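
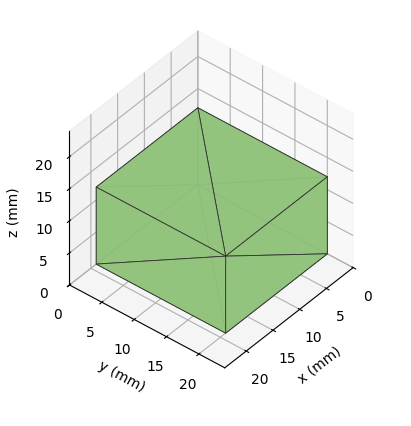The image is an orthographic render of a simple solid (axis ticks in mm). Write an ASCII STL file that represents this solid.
Reading the render: the shape is a rectangular box, roughly 19 × 20 mm footprint and 12 mm tall (dimensions read to the nearest mm from the axis ticks). For the STL, each face is triangulated and given an outward normal.

solid part
  facet normal 0.0000 0.0000 -1.0000
    outer loop
      vertex 19.0 20.0 0.0
      vertex 19.0 0.0 0.0
      vertex 0.0 0.0 0.0
    endloop
  endfacet
  facet normal 0.0000 0.0000 -1.0000
    outer loop
      vertex 0.0 20.0 0.0
      vertex 19.0 20.0 0.0
      vertex 0.0 0.0 0.0
    endloop
  endfacet
  facet normal 0.0000 0.0000 1.0000
    outer loop
      vertex 0.0 0.0 12.0
      vertex 19.0 0.0 12.0
      vertex 19.0 20.0 12.0
    endloop
  endfacet
  facet normal 0.0000 0.0000 1.0000
    outer loop
      vertex 0.0 0.0 12.0
      vertex 19.0 20.0 12.0
      vertex 0.0 20.0 12.0
    endloop
  endfacet
  facet normal 0.0000 -1.0000 0.0000
    outer loop
      vertex 0.0 0.0 0.0
      vertex 19.0 0.0 0.0
      vertex 19.0 0.0 12.0
    endloop
  endfacet
  facet normal 0.0000 -1.0000 0.0000
    outer loop
      vertex 0.0 0.0 0.0
      vertex 19.0 0.0 12.0
      vertex 0.0 0.0 12.0
    endloop
  endfacet
  facet normal 0.0000 1.0000 0.0000
    outer loop
      vertex 19.0 20.0 12.0
      vertex 19.0 20.0 0.0
      vertex 0.0 20.0 0.0
    endloop
  endfacet
  facet normal 0.0000 1.0000 0.0000
    outer loop
      vertex 0.0 20.0 12.0
      vertex 19.0 20.0 12.0
      vertex 0.0 20.0 0.0
    endloop
  endfacet
  facet normal -1.0000 0.0000 0.0000
    outer loop
      vertex 0.0 20.0 12.0
      vertex 0.0 20.0 0.0
      vertex 0.0 0.0 0.0
    endloop
  endfacet
  facet normal -1.0000 0.0000 0.0000
    outer loop
      vertex 0.0 0.0 12.0
      vertex 0.0 20.0 12.0
      vertex 0.0 0.0 0.0
    endloop
  endfacet
  facet normal 1.0000 0.0000 0.0000
    outer loop
      vertex 19.0 0.0 0.0
      vertex 19.0 20.0 0.0
      vertex 19.0 20.0 12.0
    endloop
  endfacet
  facet normal 1.0000 0.0000 0.0000
    outer loop
      vertex 19.0 0.0 0.0
      vertex 19.0 20.0 12.0
      vertex 19.0 0.0 12.0
    endloop
  endfacet
endsolid part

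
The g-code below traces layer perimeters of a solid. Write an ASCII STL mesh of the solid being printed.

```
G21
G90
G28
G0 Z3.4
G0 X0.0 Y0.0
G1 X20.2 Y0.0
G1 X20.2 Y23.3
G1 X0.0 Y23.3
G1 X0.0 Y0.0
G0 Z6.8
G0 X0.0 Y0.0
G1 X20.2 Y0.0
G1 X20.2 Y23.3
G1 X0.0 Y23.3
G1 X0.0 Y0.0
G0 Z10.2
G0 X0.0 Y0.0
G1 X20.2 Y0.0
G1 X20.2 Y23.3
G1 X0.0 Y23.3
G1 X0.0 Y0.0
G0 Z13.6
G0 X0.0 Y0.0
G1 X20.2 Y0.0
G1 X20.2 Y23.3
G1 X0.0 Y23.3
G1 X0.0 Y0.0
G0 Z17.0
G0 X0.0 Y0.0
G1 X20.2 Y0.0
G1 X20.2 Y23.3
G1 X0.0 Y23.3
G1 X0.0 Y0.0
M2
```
solid part
  facet normal 0.0000 0.0000 -1.0000
    outer loop
      vertex 20.2 23.3 0.0
      vertex 20.2 0.0 0.0
      vertex 0.0 0.0 0.0
    endloop
  endfacet
  facet normal 0.0000 0.0000 -1.0000
    outer loop
      vertex 0.0 23.3 0.0
      vertex 20.2 23.3 0.0
      vertex 0.0 0.0 0.0
    endloop
  endfacet
  facet normal 0.0000 0.0000 1.0000
    outer loop
      vertex 0.0 0.0 17.0
      vertex 20.2 0.0 17.0
      vertex 20.2 23.3 17.0
    endloop
  endfacet
  facet normal 0.0000 0.0000 1.0000
    outer loop
      vertex 0.0 0.0 17.0
      vertex 20.2 23.3 17.0
      vertex 0.0 23.3 17.0
    endloop
  endfacet
  facet normal 0.0000 -1.0000 0.0000
    outer loop
      vertex 0.0 0.0 0.0
      vertex 20.2 0.0 0.0
      vertex 20.2 0.0 17.0
    endloop
  endfacet
  facet normal 0.0000 -1.0000 0.0000
    outer loop
      vertex 0.0 0.0 0.0
      vertex 20.2 0.0 17.0
      vertex 0.0 0.0 17.0
    endloop
  endfacet
  facet normal 0.0000 1.0000 0.0000
    outer loop
      vertex 20.2 23.3 17.0
      vertex 20.2 23.3 0.0
      vertex 0.0 23.3 0.0
    endloop
  endfacet
  facet normal 0.0000 1.0000 0.0000
    outer loop
      vertex 0.0 23.3 17.0
      vertex 20.2 23.3 17.0
      vertex 0.0 23.3 0.0
    endloop
  endfacet
  facet normal -1.0000 0.0000 0.0000
    outer loop
      vertex 0.0 23.3 17.0
      vertex 0.0 23.3 0.0
      vertex 0.0 0.0 0.0
    endloop
  endfacet
  facet normal -1.0000 0.0000 0.0000
    outer loop
      vertex 0.0 0.0 17.0
      vertex 0.0 23.3 17.0
      vertex 0.0 0.0 0.0
    endloop
  endfacet
  facet normal 1.0000 0.0000 0.0000
    outer loop
      vertex 20.2 0.0 0.0
      vertex 20.2 23.3 0.0
      vertex 20.2 23.3 17.0
    endloop
  endfacet
  facet normal 1.0000 0.0000 0.0000
    outer loop
      vertex 20.2 0.0 0.0
      vertex 20.2 23.3 17.0
      vertex 20.2 0.0 17.0
    endloop
  endfacet
endsolid part

The G0 Z moves step by Δz≈3.4 mm. Every layer's G1 loop is the same polygon, so the solid is a straight extrusion of it from z=0 to z≈17. Closing with flat bottom and top caps and triangulating gives 12 facets — a rectangular box, roughly 20.2 × 23.3 mm footprint and 17 mm tall.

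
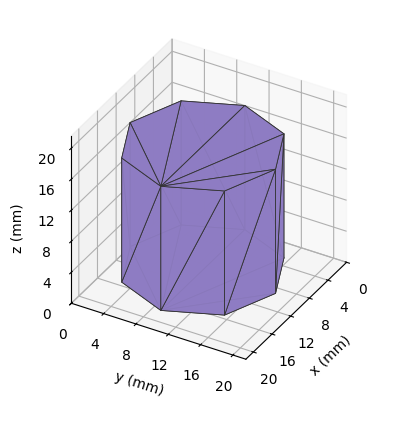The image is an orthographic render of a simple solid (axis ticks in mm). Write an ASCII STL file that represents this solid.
Reading the render: the shape is a regular 8-sided prism (a cylinder approximated with 8 flat sides), circumscribed radius ≈ 9 mm, height ≈ 16 mm (dimensions read to the nearest mm from the axis ticks). For the STL, each face is triangulated and given an outward normal.

solid part
  facet normal 0.0000 0.0000 -1.0000
    outer loop
      vertex 9.000 18.000 0.000
      vertex 15.364 15.364 0.000
      vertex 18.000 9.000 0.000
    endloop
  endfacet
  facet normal 0.0000 0.0000 -1.0000
    outer loop
      vertex 2.636 15.364 0.000
      vertex 9.000 18.000 0.000
      vertex 18.000 9.000 0.000
    endloop
  endfacet
  facet normal 0.0000 0.0000 -1.0000
    outer loop
      vertex 0.000 9.000 0.000
      vertex 2.636 15.364 0.000
      vertex 18.000 9.000 0.000
    endloop
  endfacet
  facet normal 0.0000 0.0000 -1.0000
    outer loop
      vertex 2.636 2.636 0.000
      vertex 0.000 9.000 0.000
      vertex 18.000 9.000 0.000
    endloop
  endfacet
  facet normal 0.0000 0.0000 -1.0000
    outer loop
      vertex 9.000 0.000 0.000
      vertex 2.636 2.636 0.000
      vertex 18.000 9.000 0.000
    endloop
  endfacet
  facet normal 0.0000 0.0000 -1.0000
    outer loop
      vertex 15.364 2.636 0.000
      vertex 9.000 0.000 0.000
      vertex 18.000 9.000 0.000
    endloop
  endfacet
  facet normal 0.0000 0.0000 1.0000
    outer loop
      vertex 18.000 9.000 16.000
      vertex 15.364 15.364 16.000
      vertex 9.000 18.000 16.000
    endloop
  endfacet
  facet normal 0.0000 0.0000 1.0000
    outer loop
      vertex 18.000 9.000 16.000
      vertex 9.000 18.000 16.000
      vertex 2.636 15.364 16.000
    endloop
  endfacet
  facet normal 0.0000 0.0000 1.0000
    outer loop
      vertex 18.000 9.000 16.000
      vertex 2.636 15.364 16.000
      vertex 0.000 9.000 16.000
    endloop
  endfacet
  facet normal 0.0000 0.0000 1.0000
    outer loop
      vertex 18.000 9.000 16.000
      vertex 0.000 9.000 16.000
      vertex 2.636 2.636 16.000
    endloop
  endfacet
  facet normal 0.0000 0.0000 1.0000
    outer loop
      vertex 18.000 9.000 16.000
      vertex 2.636 2.636 16.000
      vertex 9.000 0.000 16.000
    endloop
  endfacet
  facet normal 0.0000 0.0000 1.0000
    outer loop
      vertex 18.000 9.000 16.000
      vertex 9.000 0.000 16.000
      vertex 15.364 2.636 16.000
    endloop
  endfacet
  facet normal 0.9239 0.3827 0.0000
    outer loop
      vertex 18.000 9.000 0.000
      vertex 15.364 15.364 0.000
      vertex 15.364 15.364 16.000
    endloop
  endfacet
  facet normal 0.9239 0.3827 0.0000
    outer loop
      vertex 18.000 9.000 0.000
      vertex 15.364 15.364 16.000
      vertex 18.000 9.000 16.000
    endloop
  endfacet
  facet normal 0.3827 0.9239 0.0000
    outer loop
      vertex 15.364 15.364 0.000
      vertex 9.000 18.000 0.000
      vertex 9.000 18.000 16.000
    endloop
  endfacet
  facet normal 0.3827 0.9239 0.0000
    outer loop
      vertex 15.364 15.364 0.000
      vertex 9.000 18.000 16.000
      vertex 15.364 15.364 16.000
    endloop
  endfacet
  facet normal -0.3827 0.9239 0.0000
    outer loop
      vertex 9.000 18.000 0.000
      vertex 2.636 15.364 0.000
      vertex 2.636 15.364 16.000
    endloop
  endfacet
  facet normal -0.3827 0.9239 0.0000
    outer loop
      vertex 9.000 18.000 0.000
      vertex 2.636 15.364 16.000
      vertex 9.000 18.000 16.000
    endloop
  endfacet
  facet normal -0.9239 0.3827 0.0000
    outer loop
      vertex 2.636 15.364 0.000
      vertex 0.000 9.000 0.000
      vertex 0.000 9.000 16.000
    endloop
  endfacet
  facet normal -0.9239 0.3827 0.0000
    outer loop
      vertex 2.636 15.364 0.000
      vertex 0.000 9.000 16.000
      vertex 2.636 15.364 16.000
    endloop
  endfacet
  facet normal -0.9239 -0.3827 0.0000
    outer loop
      vertex 0.000 9.000 0.000
      vertex 2.636 2.636 0.000
      vertex 2.636 2.636 16.000
    endloop
  endfacet
  facet normal -0.9239 -0.3827 0.0000
    outer loop
      vertex 0.000 9.000 0.000
      vertex 2.636 2.636 16.000
      vertex 0.000 9.000 16.000
    endloop
  endfacet
  facet normal -0.3827 -0.9239 0.0000
    outer loop
      vertex 2.636 2.636 0.000
      vertex 9.000 0.000 0.000
      vertex 9.000 0.000 16.000
    endloop
  endfacet
  facet normal -0.3827 -0.9239 0.0000
    outer loop
      vertex 2.636 2.636 0.000
      vertex 9.000 0.000 16.000
      vertex 2.636 2.636 16.000
    endloop
  endfacet
  facet normal 0.3827 -0.9239 0.0000
    outer loop
      vertex 9.000 0.000 0.000
      vertex 15.364 2.636 0.000
      vertex 15.364 2.636 16.000
    endloop
  endfacet
  facet normal 0.3827 -0.9239 0.0000
    outer loop
      vertex 9.000 0.000 0.000
      vertex 15.364 2.636 16.000
      vertex 9.000 0.000 16.000
    endloop
  endfacet
  facet normal 0.9239 -0.3827 0.0000
    outer loop
      vertex 15.364 2.636 0.000
      vertex 18.000 9.000 0.000
      vertex 18.000 9.000 16.000
    endloop
  endfacet
  facet normal 0.9239 -0.3827 0.0000
    outer loop
      vertex 15.364 2.636 0.000
      vertex 18.000 9.000 16.000
      vertex 15.364 2.636 16.000
    endloop
  endfacet
endsolid part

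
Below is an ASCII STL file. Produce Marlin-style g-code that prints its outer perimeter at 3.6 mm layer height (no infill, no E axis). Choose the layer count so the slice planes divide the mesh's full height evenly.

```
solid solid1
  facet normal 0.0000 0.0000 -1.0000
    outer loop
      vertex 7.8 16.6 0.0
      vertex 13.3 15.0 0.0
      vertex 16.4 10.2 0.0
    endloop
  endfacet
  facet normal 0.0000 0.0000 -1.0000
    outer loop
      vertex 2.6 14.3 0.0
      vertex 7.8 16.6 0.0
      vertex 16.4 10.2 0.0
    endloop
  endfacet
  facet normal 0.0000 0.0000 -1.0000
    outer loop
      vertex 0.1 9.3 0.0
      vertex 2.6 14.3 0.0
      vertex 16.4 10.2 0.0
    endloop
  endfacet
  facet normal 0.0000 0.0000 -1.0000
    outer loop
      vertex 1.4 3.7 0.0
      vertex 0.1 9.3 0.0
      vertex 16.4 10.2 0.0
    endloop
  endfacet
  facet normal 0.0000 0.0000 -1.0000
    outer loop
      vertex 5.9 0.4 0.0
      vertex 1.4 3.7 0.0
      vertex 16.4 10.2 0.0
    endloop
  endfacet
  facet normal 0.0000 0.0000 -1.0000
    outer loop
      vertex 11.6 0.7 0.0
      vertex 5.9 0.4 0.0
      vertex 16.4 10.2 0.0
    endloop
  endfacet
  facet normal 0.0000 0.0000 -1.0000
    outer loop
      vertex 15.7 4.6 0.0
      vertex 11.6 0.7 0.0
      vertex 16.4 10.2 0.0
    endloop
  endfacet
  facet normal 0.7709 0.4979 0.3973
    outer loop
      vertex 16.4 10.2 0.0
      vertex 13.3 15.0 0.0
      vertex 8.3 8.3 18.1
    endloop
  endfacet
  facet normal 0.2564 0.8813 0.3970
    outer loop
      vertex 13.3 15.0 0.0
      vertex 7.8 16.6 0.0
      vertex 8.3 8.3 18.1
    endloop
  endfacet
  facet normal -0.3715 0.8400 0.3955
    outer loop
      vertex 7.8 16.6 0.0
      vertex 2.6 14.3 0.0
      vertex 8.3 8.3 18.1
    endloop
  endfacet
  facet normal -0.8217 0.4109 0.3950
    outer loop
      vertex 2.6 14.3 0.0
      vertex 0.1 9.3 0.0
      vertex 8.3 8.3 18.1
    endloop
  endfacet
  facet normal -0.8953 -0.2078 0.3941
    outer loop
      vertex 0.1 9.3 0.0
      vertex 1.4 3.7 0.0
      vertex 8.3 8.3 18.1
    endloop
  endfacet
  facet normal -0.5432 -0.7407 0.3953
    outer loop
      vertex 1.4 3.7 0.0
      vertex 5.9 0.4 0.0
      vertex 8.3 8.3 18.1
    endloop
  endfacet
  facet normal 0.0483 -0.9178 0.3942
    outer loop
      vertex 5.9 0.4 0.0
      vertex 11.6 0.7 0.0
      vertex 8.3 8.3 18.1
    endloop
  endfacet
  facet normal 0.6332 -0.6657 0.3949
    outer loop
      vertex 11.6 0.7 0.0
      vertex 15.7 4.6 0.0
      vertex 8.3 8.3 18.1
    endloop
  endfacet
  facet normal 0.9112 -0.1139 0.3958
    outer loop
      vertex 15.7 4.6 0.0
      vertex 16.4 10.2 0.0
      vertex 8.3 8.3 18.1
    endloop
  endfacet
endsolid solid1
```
; perimeter-only toolpath
G21 ; units = mm
G90 ; absolute positioning
G28 ; home
; layer 1
G0 Z3.6
G0 X14.8 Y9.8
G1 X12.3 Y13.7
G1 X7.9 Y14.9
G1 X3.7 Y13.1
G1 X1.7 Y9.1
G1 X2.8 Y4.6
G1 X6.4 Y2.0
G1 X10.9 Y2.2
G1 X14.2 Y5.3
G1 X14.8 Y9.8
; layer 2
G0 Z7.2
G0 X13.2 Y9.4
G1 X11.3 Y12.3
G1 X8.0 Y13.3
G1 X4.9 Y11.9
G1 X3.4 Y8.9
G1 X4.2 Y5.5
G1 X6.9 Y3.6
G1 X10.3 Y3.7
G1 X12.7 Y6.1
G1 X13.2 Y9.4
; layer 3
G0 Z10.9
G0 X11.5 Y9.1
G1 X10.3 Y11.0
G1 X8.1 Y11.6
G1 X6.0 Y10.7
G1 X5.0 Y8.7
G1 X5.5 Y6.5
G1 X7.3 Y5.1
G1 X9.6 Y5.3
G1 X11.3 Y6.8
G1 X11.5 Y9.1
; layer 4
G0 Z14.5
G0 X9.9 Y8.7
G1 X9.3 Y9.6
G1 X8.2 Y10.0
G1 X7.2 Y9.5
G1 X6.7 Y8.5
G1 X6.9 Y7.4
G1 X7.8 Y6.7
G1 X9.0 Y6.8
G1 X9.8 Y7.6
G1 X9.9 Y8.7
M2 ; end

The solid is a regular 9-sided pyramid, base circumscribed radius ≈ 8.3 mm, apex at z ≈ 18.1 mm. Slicing at Δz = 3.6 mm — 5 equal slices spanning the solid's height, so layer i sits at z = i·h/5 — gives 4 non-empty perimeters. Each is a 9-segment closed polygon; G0 lifts to the layer z and rapids to the start vertex, then G1 traces the edges. The cross-section shrinks linearly with z (the slice at the apex is degenerate and omitted).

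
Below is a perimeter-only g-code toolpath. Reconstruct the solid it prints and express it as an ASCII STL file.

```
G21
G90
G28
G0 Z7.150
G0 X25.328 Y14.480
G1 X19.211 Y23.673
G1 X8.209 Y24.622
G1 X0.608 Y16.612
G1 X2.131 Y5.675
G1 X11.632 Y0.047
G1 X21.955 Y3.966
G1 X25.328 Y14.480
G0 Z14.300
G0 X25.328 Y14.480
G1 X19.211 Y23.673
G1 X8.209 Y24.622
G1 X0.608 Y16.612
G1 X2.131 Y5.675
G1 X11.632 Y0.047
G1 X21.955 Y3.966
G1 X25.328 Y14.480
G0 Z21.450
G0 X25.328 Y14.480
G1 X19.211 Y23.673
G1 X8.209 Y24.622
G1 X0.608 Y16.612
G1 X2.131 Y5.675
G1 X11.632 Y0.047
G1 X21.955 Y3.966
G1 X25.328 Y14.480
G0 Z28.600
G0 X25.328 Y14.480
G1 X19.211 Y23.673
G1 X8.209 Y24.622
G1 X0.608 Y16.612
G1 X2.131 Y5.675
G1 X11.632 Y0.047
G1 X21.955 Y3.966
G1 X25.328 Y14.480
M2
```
solid part
  facet normal 0.0000 0.0000 -1.0000
    outer loop
      vertex 8.209 24.622 0.000
      vertex 19.211 23.673 0.000
      vertex 25.328 14.480 0.000
    endloop
  endfacet
  facet normal 0.0000 0.0000 -1.0000
    outer loop
      vertex 0.608 16.612 0.000
      vertex 8.209 24.622 0.000
      vertex 25.328 14.480 0.000
    endloop
  endfacet
  facet normal 0.0000 0.0000 -1.0000
    outer loop
      vertex 2.131 5.675 0.000
      vertex 0.608 16.612 0.000
      vertex 25.328 14.480 0.000
    endloop
  endfacet
  facet normal 0.0000 0.0000 -1.0000
    outer loop
      vertex 11.632 0.047 0.000
      vertex 2.131 5.675 0.000
      vertex 25.328 14.480 0.000
    endloop
  endfacet
  facet normal 0.0000 0.0000 -1.0000
    outer loop
      vertex 21.955 3.966 0.000
      vertex 11.632 0.047 0.000
      vertex 25.328 14.480 0.000
    endloop
  endfacet
  facet normal 0.0000 0.0000 1.0000
    outer loop
      vertex 25.328 14.480 28.600
      vertex 19.211 23.673 28.600
      vertex 8.209 24.622 28.600
    endloop
  endfacet
  facet normal 0.0000 0.0000 1.0000
    outer loop
      vertex 25.328 14.480 28.600
      vertex 8.209 24.622 28.600
      vertex 0.608 16.612 28.600
    endloop
  endfacet
  facet normal 0.0000 0.0000 1.0000
    outer loop
      vertex 25.328 14.480 28.600
      vertex 0.608 16.612 28.600
      vertex 2.131 5.675 28.600
    endloop
  endfacet
  facet normal 0.0000 0.0000 1.0000
    outer loop
      vertex 25.328 14.480 28.600
      vertex 2.131 5.675 28.600
      vertex 11.632 0.047 28.600
    endloop
  endfacet
  facet normal 0.0000 0.0000 1.0000
    outer loop
      vertex 25.328 14.480 28.600
      vertex 11.632 0.047 28.600
      vertex 21.955 3.966 28.600
    endloop
  endfacet
  facet normal 0.8325 0.5540 0.0000
    outer loop
      vertex 25.328 14.480 0.000
      vertex 19.211 23.673 0.000
      vertex 19.211 23.673 28.600
    endloop
  endfacet
  facet normal 0.8325 0.5540 0.0000
    outer loop
      vertex 25.328 14.480 0.000
      vertex 19.211 23.673 28.600
      vertex 25.328 14.480 28.600
    endloop
  endfacet
  facet normal 0.0859 0.9963 0.0000
    outer loop
      vertex 19.211 23.673 0.000
      vertex 8.209 24.622 0.000
      vertex 8.209 24.622 28.600
    endloop
  endfacet
  facet normal 0.0859 0.9963 0.0000
    outer loop
      vertex 19.211 23.673 0.000
      vertex 8.209 24.622 28.600
      vertex 19.211 23.673 28.600
    endloop
  endfacet
  facet normal -0.7254 0.6883 0.0000
    outer loop
      vertex 8.209 24.622 0.000
      vertex 0.608 16.612 0.000
      vertex 0.608 16.612 28.600
    endloop
  endfacet
  facet normal -0.7254 0.6883 0.0000
    outer loop
      vertex 8.209 24.622 0.000
      vertex 0.608 16.612 28.600
      vertex 8.209 24.622 28.600
    endloop
  endfacet
  facet normal -0.9904 -0.1379 0.0000
    outer loop
      vertex 0.608 16.612 0.000
      vertex 2.131 5.675 0.000
      vertex 2.131 5.675 28.600
    endloop
  endfacet
  facet normal -0.9904 -0.1379 0.0000
    outer loop
      vertex 0.608 16.612 0.000
      vertex 2.131 5.675 28.600
      vertex 0.608 16.612 28.600
    endloop
  endfacet
  facet normal -0.5097 -0.8604 0.0000
    outer loop
      vertex 2.131 5.675 0.000
      vertex 11.632 0.047 0.000
      vertex 11.632 0.047 28.600
    endloop
  endfacet
  facet normal -0.5097 -0.8604 0.0000
    outer loop
      vertex 2.131 5.675 0.000
      vertex 11.632 0.047 28.600
      vertex 2.131 5.675 28.600
    endloop
  endfacet
  facet normal 0.3549 -0.9349 0.0000
    outer loop
      vertex 11.632 0.047 0.000
      vertex 21.955 3.966 0.000
      vertex 21.955 3.966 28.600
    endloop
  endfacet
  facet normal 0.3549 -0.9349 0.0000
    outer loop
      vertex 11.632 0.047 0.000
      vertex 21.955 3.966 28.600
      vertex 11.632 0.047 28.600
    endloop
  endfacet
  facet normal 0.9522 -0.3055 0.0000
    outer loop
      vertex 21.955 3.966 0.000
      vertex 25.328 14.480 0.000
      vertex 25.328 14.480 28.600
    endloop
  endfacet
  facet normal 0.9522 -0.3055 0.0000
    outer loop
      vertex 21.955 3.966 0.000
      vertex 25.328 14.480 28.600
      vertex 21.955 3.966 28.600
    endloop
  endfacet
endsolid part

The G0 Z moves step by Δz≈7.150 mm. Every layer's G1 loop is the same polygon, so the solid is a straight extrusion of it from z=0 to z≈28.6. Closing with flat bottom and top caps and triangulating gives 24 facets — a regular 7-sided prism (a cylinder approximated with 7 flat sides), circumscribed radius ≈ 12.7 mm, height ≈ 28.6 mm.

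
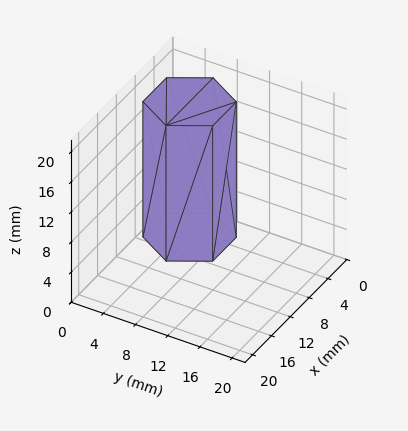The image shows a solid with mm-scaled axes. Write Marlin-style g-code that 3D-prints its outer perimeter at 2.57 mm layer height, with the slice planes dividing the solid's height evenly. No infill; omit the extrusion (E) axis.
Reading the render: the shape is a regular 6-sided prism (a cylinder approximated with 6 flat sides), circumscribed radius ≈ 5 mm, height ≈ 18 mm (dimensions read to the nearest mm from the axis ticks). For the g-code, the solid's height is divided into equal slices at the stated Δz and each level perimeter traced with G1 moves after a G0 lift.

; perimeter-only toolpath
G21 ; units = mm
G90 ; absolute positioning
G28 ; home
; layer 1
G0 Z2.57
G0 X10.00 Y5.00
G1 X7.50 Y9.33
G1 X2.50 Y9.33
G1 X0.00 Y5.00
G1 X2.50 Y0.67
G1 X7.50 Y0.67
G1 X10.00 Y5.00
; layer 2
G0 Z5.14
G0 X10.00 Y5.00
G1 X7.50 Y9.33
G1 X2.50 Y9.33
G1 X0.00 Y5.00
G1 X2.50 Y0.67
G1 X7.50 Y0.67
G1 X10.00 Y5.00
; layer 3
G0 Z7.71
G0 X10.00 Y5.00
G1 X7.50 Y9.33
G1 X2.50 Y9.33
G1 X0.00 Y5.00
G1 X2.50 Y0.67
G1 X7.50 Y0.67
G1 X10.00 Y5.00
; layer 4
G0 Z10.29
G0 X10.00 Y5.00
G1 X7.50 Y9.33
G1 X2.50 Y9.33
G1 X0.00 Y5.00
G1 X2.50 Y0.67
G1 X7.50 Y0.67
G1 X10.00 Y5.00
; layer 5
G0 Z12.86
G0 X10.00 Y5.00
G1 X7.50 Y9.33
G1 X2.50 Y9.33
G1 X0.00 Y5.00
G1 X2.50 Y0.67
G1 X7.50 Y0.67
G1 X10.00 Y5.00
; layer 6
G0 Z15.43
G0 X10.00 Y5.00
G1 X7.50 Y9.33
G1 X2.50 Y9.33
G1 X0.00 Y5.00
G1 X2.50 Y0.67
G1 X7.50 Y0.67
G1 X10.00 Y5.00
; layer 7
G0 Z18.00
G0 X10.00 Y5.00
G1 X7.50 Y9.33
G1 X2.50 Y9.33
G1 X0.00 Y5.00
G1 X2.50 Y0.67
G1 X7.50 Y0.67
G1 X10.00 Y5.00
M2 ; end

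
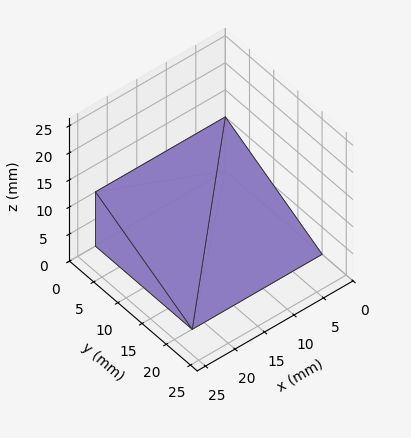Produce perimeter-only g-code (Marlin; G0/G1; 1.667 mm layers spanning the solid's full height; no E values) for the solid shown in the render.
Reading the render: the shape is a wedge (ramp): 22 × 20 mm base, rising to 10 mm along the y=0 edge and sloping linearly to z=0 at y=20 (dimensions read to the nearest mm from the axis ticks). For the g-code, the solid's height is divided into equal slices at the stated Δz and each level perimeter traced with G1 moves after a G0 lift.

; perimeter-only toolpath
G21 ; units = mm
G90 ; absolute positioning
G28 ; home
; layer 1
G0 Z1.667
G0 X0.000 Y0.000
G1 X22.000 Y0.000
G1 X22.000 Y16.667
G1 X0.000 Y16.667
G1 X0.000 Y0.000
; layer 2
G0 Z3.333
G0 X0.000 Y0.000
G1 X22.000 Y0.000
G1 X22.000 Y13.333
G1 X0.000 Y13.333
G1 X0.000 Y0.000
; layer 3
G0 Z5.000
G0 X0.000 Y0.000
G1 X22.000 Y0.000
G1 X22.000 Y10.000
G1 X0.000 Y10.000
G1 X0.000 Y0.000
; layer 4
G0 Z6.667
G0 X0.000 Y0.000
G1 X22.000 Y0.000
G1 X22.000 Y6.667
G1 X0.000 Y6.667
G1 X0.000 Y0.000
; layer 5
G0 Z8.333
G0 X0.000 Y0.000
G1 X22.000 Y0.000
G1 X22.000 Y3.333
G1 X0.000 Y3.333
G1 X0.000 Y0.000
M2 ; end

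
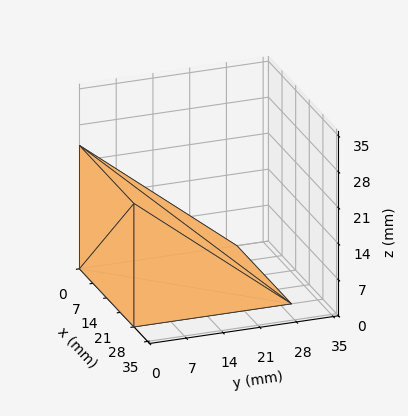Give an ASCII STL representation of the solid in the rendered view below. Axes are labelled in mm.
Reading the render: the shape is a wedge (ramp): 28 × 30 mm base, rising to 24 mm along the y=0 edge and sloping linearly to z=0 at y=30 (dimensions read to the nearest mm from the axis ticks). For the STL, each face is triangulated and given an outward normal.

solid part
  facet normal 0.0000 0.0000 -1.0000
    outer loop
      vertex 28.000 30.000 0.000
      vertex 28.000 0.000 0.000
      vertex 0.000 0.000 0.000
    endloop
  endfacet
  facet normal 0.0000 0.0000 -1.0000
    outer loop
      vertex 0.000 30.000 0.000
      vertex 28.000 30.000 0.000
      vertex 0.000 0.000 0.000
    endloop
  endfacet
  facet normal 0.0000 -1.0000 0.0000
    outer loop
      vertex 0.000 0.000 0.000
      vertex 28.000 0.000 0.000
      vertex 28.000 0.000 24.000
    endloop
  endfacet
  facet normal 0.0000 -1.0000 0.0000
    outer loop
      vertex 0.000 0.000 0.000
      vertex 28.000 0.000 24.000
      vertex 0.000 0.000 24.000
    endloop
  endfacet
  facet normal 0.0000 0.6247 0.7809
    outer loop
      vertex 0.000 0.000 24.000
      vertex 28.000 0.000 24.000
      vertex 28.000 30.000 0.000
    endloop
  endfacet
  facet normal 0.0000 0.6247 0.7809
    outer loop
      vertex 0.000 0.000 24.000
      vertex 28.000 30.000 0.000
      vertex 0.000 30.000 0.000
    endloop
  endfacet
  facet normal -1.0000 0.0000 0.0000
    outer loop
      vertex 0.000 0.000 24.000
      vertex 0.000 30.000 0.000
      vertex 0.000 0.000 0.000
    endloop
  endfacet
  facet normal 1.0000 0.0000 0.0000
    outer loop
      vertex 28.000 0.000 0.000
      vertex 28.000 30.000 0.000
      vertex 28.000 0.000 24.000
    endloop
  endfacet
endsolid part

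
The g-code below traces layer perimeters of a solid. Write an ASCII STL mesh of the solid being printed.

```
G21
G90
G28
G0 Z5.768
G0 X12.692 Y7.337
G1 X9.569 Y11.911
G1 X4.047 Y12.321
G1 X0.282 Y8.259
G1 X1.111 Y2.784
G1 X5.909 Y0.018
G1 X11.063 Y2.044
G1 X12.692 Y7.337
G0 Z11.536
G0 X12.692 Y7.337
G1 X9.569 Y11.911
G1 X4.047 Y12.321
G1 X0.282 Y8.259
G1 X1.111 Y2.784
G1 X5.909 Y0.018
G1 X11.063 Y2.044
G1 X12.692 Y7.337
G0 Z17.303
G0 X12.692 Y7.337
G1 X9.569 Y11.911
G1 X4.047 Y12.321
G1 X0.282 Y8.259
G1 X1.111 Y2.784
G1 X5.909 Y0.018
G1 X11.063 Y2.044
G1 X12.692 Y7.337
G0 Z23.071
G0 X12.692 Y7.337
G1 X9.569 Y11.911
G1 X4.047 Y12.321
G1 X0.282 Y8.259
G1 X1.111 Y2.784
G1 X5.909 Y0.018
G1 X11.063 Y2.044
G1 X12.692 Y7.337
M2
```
solid part
  facet normal 0.0000 0.0000 -1.0000
    outer loop
      vertex 4.047 12.321 0.000
      vertex 9.569 11.911 0.000
      vertex 12.692 7.337 0.000
    endloop
  endfacet
  facet normal 0.0000 0.0000 -1.0000
    outer loop
      vertex 0.282 8.259 0.000
      vertex 4.047 12.321 0.000
      vertex 12.692 7.337 0.000
    endloop
  endfacet
  facet normal 0.0000 0.0000 -1.0000
    outer loop
      vertex 1.111 2.784 0.000
      vertex 0.282 8.259 0.000
      vertex 12.692 7.337 0.000
    endloop
  endfacet
  facet normal 0.0000 0.0000 -1.0000
    outer loop
      vertex 5.909 0.018 0.000
      vertex 1.111 2.784 0.000
      vertex 12.692 7.337 0.000
    endloop
  endfacet
  facet normal 0.0000 0.0000 -1.0000
    outer loop
      vertex 11.063 2.044 0.000
      vertex 5.909 0.018 0.000
      vertex 12.692 7.337 0.000
    endloop
  endfacet
  facet normal 0.0000 0.0000 1.0000
    outer loop
      vertex 12.692 7.337 23.071
      vertex 9.569 11.911 23.071
      vertex 4.047 12.321 23.071
    endloop
  endfacet
  facet normal 0.0000 0.0000 1.0000
    outer loop
      vertex 12.692 7.337 23.071
      vertex 4.047 12.321 23.071
      vertex 0.282 8.259 23.071
    endloop
  endfacet
  facet normal 0.0000 0.0000 1.0000
    outer loop
      vertex 12.692 7.337 23.071
      vertex 0.282 8.259 23.071
      vertex 1.111 2.784 23.071
    endloop
  endfacet
  facet normal 0.0000 0.0000 1.0000
    outer loop
      vertex 12.692 7.337 23.071
      vertex 1.111 2.784 23.071
      vertex 5.909 0.018 23.071
    endloop
  endfacet
  facet normal 0.0000 0.0000 1.0000
    outer loop
      vertex 12.692 7.337 23.071
      vertex 5.909 0.018 23.071
      vertex 11.063 2.044 23.071
    endloop
  endfacet
  facet normal 0.8259 0.5639 0.0000
    outer loop
      vertex 12.692 7.337 0.000
      vertex 9.569 11.911 0.000
      vertex 9.569 11.911 23.071
    endloop
  endfacet
  facet normal 0.8259 0.5639 0.0000
    outer loop
      vertex 12.692 7.337 0.000
      vertex 9.569 11.911 23.071
      vertex 12.692 7.337 23.071
    endloop
  endfacet
  facet normal 0.0740 0.9973 0.0000
    outer loop
      vertex 9.569 11.911 0.000
      vertex 4.047 12.321 0.000
      vertex 4.047 12.321 23.071
    endloop
  endfacet
  facet normal 0.0740 0.9973 0.0000
    outer loop
      vertex 9.569 11.911 0.000
      vertex 4.047 12.321 23.071
      vertex 9.569 11.911 23.071
    endloop
  endfacet
  facet normal -0.7334 0.6798 0.0000
    outer loop
      vertex 4.047 12.321 0.000
      vertex 0.282 8.259 0.000
      vertex 0.282 8.259 23.071
    endloop
  endfacet
  facet normal -0.7334 0.6798 0.0000
    outer loop
      vertex 4.047 12.321 0.000
      vertex 0.282 8.259 23.071
      vertex 4.047 12.321 23.071
    endloop
  endfacet
  facet normal -0.9887 -0.1497 0.0000
    outer loop
      vertex 0.282 8.259 0.000
      vertex 1.111 2.784 0.000
      vertex 1.111 2.784 23.071
    endloop
  endfacet
  facet normal -0.9887 -0.1497 0.0000
    outer loop
      vertex 0.282 8.259 0.000
      vertex 1.111 2.784 23.071
      vertex 0.282 8.259 23.071
    endloop
  endfacet
  facet normal -0.4994 -0.8663 0.0000
    outer loop
      vertex 1.111 2.784 0.000
      vertex 5.909 0.018 0.000
      vertex 5.909 0.018 23.071
    endloop
  endfacet
  facet normal -0.4994 -0.8663 0.0000
    outer loop
      vertex 1.111 2.784 0.000
      vertex 5.909 0.018 23.071
      vertex 1.111 2.784 23.071
    endloop
  endfacet
  facet normal 0.3658 -0.9307 0.0000
    outer loop
      vertex 5.909 0.018 0.000
      vertex 11.063 2.044 0.000
      vertex 11.063 2.044 23.071
    endloop
  endfacet
  facet normal 0.3658 -0.9307 0.0000
    outer loop
      vertex 5.909 0.018 0.000
      vertex 11.063 2.044 23.071
      vertex 5.909 0.018 23.071
    endloop
  endfacet
  facet normal 0.9558 -0.2941 0.0000
    outer loop
      vertex 11.063 2.044 0.000
      vertex 12.692 7.337 0.000
      vertex 12.692 7.337 23.071
    endloop
  endfacet
  facet normal 0.9558 -0.2941 0.0000
    outer loop
      vertex 11.063 2.044 0.000
      vertex 12.692 7.337 23.071
      vertex 11.063 2.044 23.071
    endloop
  endfacet
endsolid part

The G0 Z moves step by Δz≈5.768 mm. Every layer's G1 loop is the same polygon, so the solid is a straight extrusion of it from z=0 to z≈23.1. Closing with flat bottom and top caps and triangulating gives 24 facets — a regular 7-sided prism (a cylinder approximated with 7 flat sides), circumscribed radius ≈ 6.38 mm, height ≈ 23.1 mm.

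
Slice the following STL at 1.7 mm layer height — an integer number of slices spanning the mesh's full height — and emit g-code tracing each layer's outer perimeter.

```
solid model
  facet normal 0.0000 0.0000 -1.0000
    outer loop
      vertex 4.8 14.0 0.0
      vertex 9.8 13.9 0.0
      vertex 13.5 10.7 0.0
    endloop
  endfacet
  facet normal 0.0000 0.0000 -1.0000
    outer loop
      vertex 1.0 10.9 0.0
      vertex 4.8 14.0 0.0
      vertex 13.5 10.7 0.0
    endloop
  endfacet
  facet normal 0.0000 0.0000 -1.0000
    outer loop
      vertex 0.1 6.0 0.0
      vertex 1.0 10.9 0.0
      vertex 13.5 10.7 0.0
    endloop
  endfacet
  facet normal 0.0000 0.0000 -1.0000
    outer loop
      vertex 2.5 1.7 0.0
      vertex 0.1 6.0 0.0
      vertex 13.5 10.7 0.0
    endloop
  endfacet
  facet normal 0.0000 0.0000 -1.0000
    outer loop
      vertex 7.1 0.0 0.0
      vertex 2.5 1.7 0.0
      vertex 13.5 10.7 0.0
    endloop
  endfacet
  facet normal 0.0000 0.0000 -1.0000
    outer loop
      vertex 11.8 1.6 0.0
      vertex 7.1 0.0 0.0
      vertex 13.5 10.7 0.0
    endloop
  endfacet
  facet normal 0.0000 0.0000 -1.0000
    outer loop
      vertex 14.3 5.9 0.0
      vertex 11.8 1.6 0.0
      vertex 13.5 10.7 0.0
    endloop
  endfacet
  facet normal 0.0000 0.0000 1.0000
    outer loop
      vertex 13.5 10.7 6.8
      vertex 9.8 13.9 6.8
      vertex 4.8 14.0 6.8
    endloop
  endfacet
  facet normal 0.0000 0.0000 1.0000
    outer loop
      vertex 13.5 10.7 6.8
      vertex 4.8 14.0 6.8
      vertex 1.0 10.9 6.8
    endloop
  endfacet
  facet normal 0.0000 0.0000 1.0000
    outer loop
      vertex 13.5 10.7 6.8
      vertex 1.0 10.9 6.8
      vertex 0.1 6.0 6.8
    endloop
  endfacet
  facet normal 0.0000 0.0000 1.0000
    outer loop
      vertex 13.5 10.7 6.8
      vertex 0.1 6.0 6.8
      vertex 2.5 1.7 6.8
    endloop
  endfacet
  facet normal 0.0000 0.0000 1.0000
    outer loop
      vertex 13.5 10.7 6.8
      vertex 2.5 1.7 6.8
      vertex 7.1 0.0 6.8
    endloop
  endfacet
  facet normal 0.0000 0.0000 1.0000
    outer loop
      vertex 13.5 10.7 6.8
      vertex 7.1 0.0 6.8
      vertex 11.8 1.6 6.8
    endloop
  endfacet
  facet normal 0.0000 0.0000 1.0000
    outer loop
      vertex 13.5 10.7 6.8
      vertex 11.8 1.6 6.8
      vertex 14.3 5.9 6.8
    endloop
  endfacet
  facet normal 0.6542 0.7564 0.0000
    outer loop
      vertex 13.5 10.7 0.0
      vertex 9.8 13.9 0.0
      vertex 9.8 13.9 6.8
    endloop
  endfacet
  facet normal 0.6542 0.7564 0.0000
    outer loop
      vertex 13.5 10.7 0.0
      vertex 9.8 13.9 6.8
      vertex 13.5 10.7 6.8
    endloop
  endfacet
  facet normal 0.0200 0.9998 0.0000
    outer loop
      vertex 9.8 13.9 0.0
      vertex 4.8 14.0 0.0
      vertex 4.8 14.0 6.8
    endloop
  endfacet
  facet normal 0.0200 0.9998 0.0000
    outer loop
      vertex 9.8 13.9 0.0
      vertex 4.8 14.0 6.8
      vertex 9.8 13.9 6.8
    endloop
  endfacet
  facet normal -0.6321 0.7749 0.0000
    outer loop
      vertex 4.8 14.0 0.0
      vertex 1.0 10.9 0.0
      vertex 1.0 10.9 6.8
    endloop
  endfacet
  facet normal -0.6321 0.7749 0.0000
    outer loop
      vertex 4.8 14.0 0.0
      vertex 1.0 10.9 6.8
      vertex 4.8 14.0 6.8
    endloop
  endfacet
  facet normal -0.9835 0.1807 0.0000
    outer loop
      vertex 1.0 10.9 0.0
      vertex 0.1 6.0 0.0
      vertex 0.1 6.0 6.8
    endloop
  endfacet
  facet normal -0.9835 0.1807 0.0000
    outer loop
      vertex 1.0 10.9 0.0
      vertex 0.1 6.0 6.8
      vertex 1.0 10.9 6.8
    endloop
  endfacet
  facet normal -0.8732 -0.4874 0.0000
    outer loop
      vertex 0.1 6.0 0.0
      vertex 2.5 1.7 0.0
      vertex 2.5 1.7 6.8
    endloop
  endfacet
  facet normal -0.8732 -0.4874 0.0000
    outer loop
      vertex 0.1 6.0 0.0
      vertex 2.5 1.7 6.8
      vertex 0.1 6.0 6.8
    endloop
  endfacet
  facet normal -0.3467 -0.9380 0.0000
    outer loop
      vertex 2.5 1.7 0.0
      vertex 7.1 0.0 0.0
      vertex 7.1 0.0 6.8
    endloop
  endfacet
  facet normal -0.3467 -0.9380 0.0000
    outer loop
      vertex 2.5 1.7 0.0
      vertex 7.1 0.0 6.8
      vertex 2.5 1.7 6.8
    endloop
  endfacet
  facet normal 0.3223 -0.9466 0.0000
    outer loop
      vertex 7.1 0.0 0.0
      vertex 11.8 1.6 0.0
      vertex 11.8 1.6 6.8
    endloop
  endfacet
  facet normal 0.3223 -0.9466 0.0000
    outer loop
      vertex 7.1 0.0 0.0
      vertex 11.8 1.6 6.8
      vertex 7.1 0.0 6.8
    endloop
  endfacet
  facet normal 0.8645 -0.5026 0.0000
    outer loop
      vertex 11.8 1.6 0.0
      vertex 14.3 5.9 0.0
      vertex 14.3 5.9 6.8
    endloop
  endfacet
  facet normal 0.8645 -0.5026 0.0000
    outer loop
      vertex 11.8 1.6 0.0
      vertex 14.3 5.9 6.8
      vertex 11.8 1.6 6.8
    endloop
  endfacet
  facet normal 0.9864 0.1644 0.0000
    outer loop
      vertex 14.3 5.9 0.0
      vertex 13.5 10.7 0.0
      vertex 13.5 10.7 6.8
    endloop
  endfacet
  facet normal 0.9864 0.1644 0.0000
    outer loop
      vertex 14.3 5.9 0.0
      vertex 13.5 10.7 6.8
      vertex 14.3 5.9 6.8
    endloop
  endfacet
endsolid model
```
; perimeter-only toolpath
G21 ; units = mm
G90 ; absolute positioning
G28 ; home
; layer 1
G0 Z1.7
G0 X13.5 Y10.7
G1 X9.8 Y13.9
G1 X4.8 Y14.0
G1 X1.0 Y10.9
G1 X0.1 Y6.0
G1 X2.5 Y1.7
G1 X7.1 Y0.0
G1 X11.8 Y1.6
G1 X14.3 Y5.9
G1 X13.5 Y10.7
; layer 2
G0 Z3.4
G0 X13.5 Y10.7
G1 X9.8 Y13.9
G1 X4.8 Y14.0
G1 X1.0 Y10.9
G1 X0.1 Y6.0
G1 X2.5 Y1.7
G1 X7.1 Y0.0
G1 X11.8 Y1.6
G1 X14.3 Y5.9
G1 X13.5 Y10.7
; layer 3
G0 Z5.1
G0 X13.5 Y10.7
G1 X9.8 Y13.9
G1 X4.8 Y14.0
G1 X1.0 Y10.9
G1 X0.1 Y6.0
G1 X2.5 Y1.7
G1 X7.1 Y0.0
G1 X11.8 Y1.6
G1 X14.3 Y5.9
G1 X13.5 Y10.7
; layer 4
G0 Z6.8
G0 X13.5 Y10.7
G1 X9.8 Y13.9
G1 X4.8 Y14.0
G1 X1.0 Y10.9
G1 X0.1 Y6.0
G1 X2.5 Y1.7
G1 X7.1 Y0.0
G1 X11.8 Y1.6
G1 X14.3 Y5.9
G1 X13.5 Y10.7
M2 ; end

The solid is a regular 9-sided prism (a cylinder approximated with 9 flat sides), circumscribed radius ≈ 7.2 mm, height ≈ 6.8 mm. Slicing at Δz = 1.7 mm — 4 equal slices spanning the solid's height, so layer i sits at z = i·h/4 — gives 4 non-empty perimeters. Each is a 9-segment closed polygon; G0 lifts to the layer z and rapids to the start vertex, then G1 traces the edges.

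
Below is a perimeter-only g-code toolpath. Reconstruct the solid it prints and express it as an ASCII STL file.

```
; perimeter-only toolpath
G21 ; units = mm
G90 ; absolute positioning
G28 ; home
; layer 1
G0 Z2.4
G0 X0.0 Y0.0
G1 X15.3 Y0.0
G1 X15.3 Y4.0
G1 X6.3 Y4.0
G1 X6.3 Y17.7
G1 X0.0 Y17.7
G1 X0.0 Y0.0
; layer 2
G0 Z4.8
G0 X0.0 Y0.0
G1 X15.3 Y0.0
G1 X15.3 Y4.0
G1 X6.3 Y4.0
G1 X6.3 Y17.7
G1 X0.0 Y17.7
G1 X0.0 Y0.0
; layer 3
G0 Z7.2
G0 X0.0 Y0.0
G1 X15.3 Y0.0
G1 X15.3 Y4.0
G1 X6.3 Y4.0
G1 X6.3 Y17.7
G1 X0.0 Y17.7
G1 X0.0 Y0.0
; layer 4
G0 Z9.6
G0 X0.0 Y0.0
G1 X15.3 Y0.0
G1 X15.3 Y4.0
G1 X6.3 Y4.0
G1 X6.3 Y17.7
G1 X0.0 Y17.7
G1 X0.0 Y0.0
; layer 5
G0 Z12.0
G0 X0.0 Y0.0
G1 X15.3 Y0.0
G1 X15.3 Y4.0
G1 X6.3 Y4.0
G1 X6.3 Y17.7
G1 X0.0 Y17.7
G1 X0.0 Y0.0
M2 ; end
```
solid part
  facet normal 0.0000 0.0000 -1.0000
    outer loop
      vertex 15.3 4.0 0.0
      vertex 15.3 0.0 0.0
      vertex 0.0 0.0 0.0
    endloop
  endfacet
  facet normal 0.0000 0.0000 -1.0000
    outer loop
      vertex 6.3 4.0 0.0
      vertex 15.3 4.0 0.0
      vertex 0.0 0.0 0.0
    endloop
  endfacet
  facet normal 0.0000 0.0000 -1.0000
    outer loop
      vertex 6.3 17.7 0.0
      vertex 6.3 4.0 0.0
      vertex 0.0 0.0 0.0
    endloop
  endfacet
  facet normal 0.0000 0.0000 -1.0000
    outer loop
      vertex 0.0 17.7 0.0
      vertex 6.3 17.7 0.0
      vertex 0.0 0.0 0.0
    endloop
  endfacet
  facet normal 0.0000 0.0000 1.0000
    outer loop
      vertex 0.0 0.0 12.0
      vertex 15.3 0.0 12.0
      vertex 15.3 4.0 12.0
    endloop
  endfacet
  facet normal 0.0000 0.0000 1.0000
    outer loop
      vertex 0.0 0.0 12.0
      vertex 15.3 4.0 12.0
      vertex 6.3 4.0 12.0
    endloop
  endfacet
  facet normal 0.0000 0.0000 1.0000
    outer loop
      vertex 0.0 0.0 12.0
      vertex 6.3 4.0 12.0
      vertex 6.3 17.7 12.0
    endloop
  endfacet
  facet normal 0.0000 0.0000 1.0000
    outer loop
      vertex 0.0 0.0 12.0
      vertex 6.3 17.7 12.0
      vertex 0.0 17.7 12.0
    endloop
  endfacet
  facet normal 0.0000 -1.0000 0.0000
    outer loop
      vertex 0.0 0.0 0.0
      vertex 15.3 0.0 0.0
      vertex 15.3 0.0 12.0
    endloop
  endfacet
  facet normal 0.0000 -1.0000 0.0000
    outer loop
      vertex 0.0 0.0 0.0
      vertex 15.3 0.0 12.0
      vertex 0.0 0.0 12.0
    endloop
  endfacet
  facet normal 1.0000 0.0000 0.0000
    outer loop
      vertex 15.3 0.0 0.0
      vertex 15.3 4.0 0.0
      vertex 15.3 4.0 12.0
    endloop
  endfacet
  facet normal 1.0000 0.0000 0.0000
    outer loop
      vertex 15.3 0.0 0.0
      vertex 15.3 4.0 12.0
      vertex 15.3 0.0 12.0
    endloop
  endfacet
  facet normal 0.0000 1.0000 0.0000
    outer loop
      vertex 15.3 4.0 0.0
      vertex 6.3 4.0 0.0
      vertex 6.3 4.0 12.0
    endloop
  endfacet
  facet normal 0.0000 1.0000 0.0000
    outer loop
      vertex 15.3 4.0 0.0
      vertex 6.3 4.0 12.0
      vertex 15.3 4.0 12.0
    endloop
  endfacet
  facet normal 1.0000 0.0000 0.0000
    outer loop
      vertex 6.3 4.0 0.0
      vertex 6.3 17.7 0.0
      vertex 6.3 17.7 12.0
    endloop
  endfacet
  facet normal 1.0000 0.0000 0.0000
    outer loop
      vertex 6.3 4.0 0.0
      vertex 6.3 17.7 12.0
      vertex 6.3 4.0 12.0
    endloop
  endfacet
  facet normal 0.0000 1.0000 0.0000
    outer loop
      vertex 6.3 17.7 0.0
      vertex 0.0 17.7 0.0
      vertex 0.0 17.7 12.0
    endloop
  endfacet
  facet normal 0.0000 1.0000 0.0000
    outer loop
      vertex 6.3 17.7 0.0
      vertex 0.0 17.7 12.0
      vertex 6.3 17.7 12.0
    endloop
  endfacet
  facet normal -1.0000 0.0000 0.0000
    outer loop
      vertex 0.0 17.7 0.0
      vertex 0.0 0.0 0.0
      vertex 0.0 0.0 12.0
    endloop
  endfacet
  facet normal -1.0000 0.0000 0.0000
    outer loop
      vertex 0.0 17.7 0.0
      vertex 0.0 0.0 12.0
      vertex 0.0 17.7 12.0
    endloop
  endfacet
endsolid part

The G0 Z moves step by Δz≈2.4 mm. Every layer's G1 loop is the same polygon, so the solid is a straight extrusion of it from z=0 to z≈12. Closing with flat bottom and top caps and triangulating gives 20 facets — an L-shaped prism: outer 15.3 × 17.7 mm, arm thicknesses ≈ 4 mm (horizontal) and 6.3 mm (vertical), extruded 12 mm in z.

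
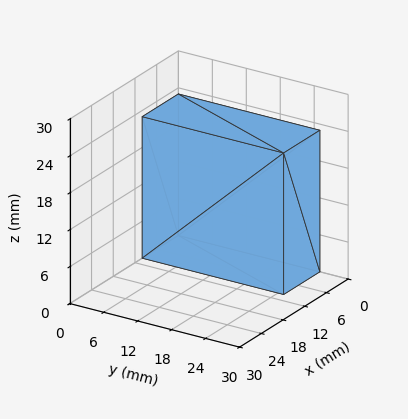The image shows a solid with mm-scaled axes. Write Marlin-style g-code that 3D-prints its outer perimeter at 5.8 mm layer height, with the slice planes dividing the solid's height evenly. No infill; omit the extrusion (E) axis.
Reading the render: the shape is a rectangular box, roughly 10 × 25 mm footprint and 23 mm tall (dimensions read to the nearest mm from the axis ticks). For the g-code, the solid's height is divided into equal slices at the stated Δz and each level perimeter traced with G1 moves after a G0 lift.

; perimeter-only toolpath
G21 ; units = mm
G90 ; absolute positioning
G28 ; home
; layer 1
G0 Z5.8
G0 X0.0 Y0.0
G1 X10.0 Y0.0
G1 X10.0 Y25.0
G1 X0.0 Y25.0
G1 X0.0 Y0.0
; layer 2
G0 Z11.5
G0 X0.0 Y0.0
G1 X10.0 Y0.0
G1 X10.0 Y25.0
G1 X0.0 Y25.0
G1 X0.0 Y0.0
; layer 3
G0 Z17.2
G0 X0.0 Y0.0
G1 X10.0 Y0.0
G1 X10.0 Y25.0
G1 X0.0 Y25.0
G1 X0.0 Y0.0
; layer 4
G0 Z23.0
G0 X0.0 Y0.0
G1 X10.0 Y0.0
G1 X10.0 Y25.0
G1 X0.0 Y25.0
G1 X0.0 Y0.0
M2 ; end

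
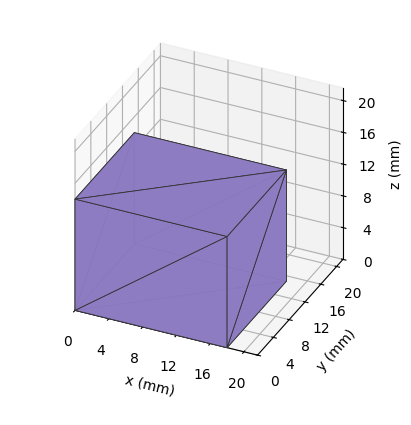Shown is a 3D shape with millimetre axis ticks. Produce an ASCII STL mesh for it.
Reading the render: the shape is a rectangular box, roughly 18 × 15 mm footprint and 14 mm tall (dimensions read to the nearest mm from the axis ticks). For the STL, each face is triangulated and given an outward normal.

solid part
  facet normal 0.0000 0.0000 -1.0000
    outer loop
      vertex 18.000 15.000 0.000
      vertex 18.000 0.000 0.000
      vertex 0.000 0.000 0.000
    endloop
  endfacet
  facet normal 0.0000 0.0000 -1.0000
    outer loop
      vertex 0.000 15.000 0.000
      vertex 18.000 15.000 0.000
      vertex 0.000 0.000 0.000
    endloop
  endfacet
  facet normal 0.0000 0.0000 1.0000
    outer loop
      vertex 0.000 0.000 14.000
      vertex 18.000 0.000 14.000
      vertex 18.000 15.000 14.000
    endloop
  endfacet
  facet normal 0.0000 0.0000 1.0000
    outer loop
      vertex 0.000 0.000 14.000
      vertex 18.000 15.000 14.000
      vertex 0.000 15.000 14.000
    endloop
  endfacet
  facet normal 0.0000 -1.0000 0.0000
    outer loop
      vertex 0.000 0.000 0.000
      vertex 18.000 0.000 0.000
      vertex 18.000 0.000 14.000
    endloop
  endfacet
  facet normal 0.0000 -1.0000 0.0000
    outer loop
      vertex 0.000 0.000 0.000
      vertex 18.000 0.000 14.000
      vertex 0.000 0.000 14.000
    endloop
  endfacet
  facet normal 0.0000 1.0000 0.0000
    outer loop
      vertex 18.000 15.000 14.000
      vertex 18.000 15.000 0.000
      vertex 0.000 15.000 0.000
    endloop
  endfacet
  facet normal 0.0000 1.0000 0.0000
    outer loop
      vertex 0.000 15.000 14.000
      vertex 18.000 15.000 14.000
      vertex 0.000 15.000 0.000
    endloop
  endfacet
  facet normal -1.0000 0.0000 0.0000
    outer loop
      vertex 0.000 15.000 14.000
      vertex 0.000 15.000 0.000
      vertex 0.000 0.000 0.000
    endloop
  endfacet
  facet normal -1.0000 0.0000 0.0000
    outer loop
      vertex 0.000 0.000 14.000
      vertex 0.000 15.000 14.000
      vertex 0.000 0.000 0.000
    endloop
  endfacet
  facet normal 1.0000 0.0000 0.0000
    outer loop
      vertex 18.000 0.000 0.000
      vertex 18.000 15.000 0.000
      vertex 18.000 15.000 14.000
    endloop
  endfacet
  facet normal 1.0000 0.0000 0.0000
    outer loop
      vertex 18.000 0.000 0.000
      vertex 18.000 15.000 14.000
      vertex 18.000 0.000 14.000
    endloop
  endfacet
endsolid part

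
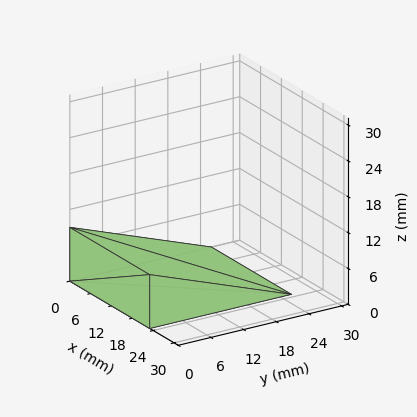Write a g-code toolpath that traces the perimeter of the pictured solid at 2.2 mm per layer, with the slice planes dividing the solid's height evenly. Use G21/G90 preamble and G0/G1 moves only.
Reading the render: the shape is a wedge (ramp): 23 × 26 mm base, rising to 9 mm along the y=0 edge and sloping linearly to z=0 at y=26 (dimensions read to the nearest mm from the axis ticks). For the g-code, the solid's height is divided into equal slices at the stated Δz and each level perimeter traced with G1 moves after a G0 lift.

; perimeter-only toolpath
G21 ; units = mm
G90 ; absolute positioning
G28 ; home
; layer 1
G0 Z2.2
G0 X0.0 Y0.0
G1 X23.0 Y0.0
G1 X23.0 Y19.5
G1 X0.0 Y19.5
G1 X0.0 Y0.0
; layer 2
G0 Z4.5
G0 X0.0 Y0.0
G1 X23.0 Y0.0
G1 X23.0 Y13.0
G1 X0.0 Y13.0
G1 X0.0 Y0.0
; layer 3
G0 Z6.8
G0 X0.0 Y0.0
G1 X23.0 Y0.0
G1 X23.0 Y6.5
G1 X0.0 Y6.5
G1 X0.0 Y0.0
M2 ; end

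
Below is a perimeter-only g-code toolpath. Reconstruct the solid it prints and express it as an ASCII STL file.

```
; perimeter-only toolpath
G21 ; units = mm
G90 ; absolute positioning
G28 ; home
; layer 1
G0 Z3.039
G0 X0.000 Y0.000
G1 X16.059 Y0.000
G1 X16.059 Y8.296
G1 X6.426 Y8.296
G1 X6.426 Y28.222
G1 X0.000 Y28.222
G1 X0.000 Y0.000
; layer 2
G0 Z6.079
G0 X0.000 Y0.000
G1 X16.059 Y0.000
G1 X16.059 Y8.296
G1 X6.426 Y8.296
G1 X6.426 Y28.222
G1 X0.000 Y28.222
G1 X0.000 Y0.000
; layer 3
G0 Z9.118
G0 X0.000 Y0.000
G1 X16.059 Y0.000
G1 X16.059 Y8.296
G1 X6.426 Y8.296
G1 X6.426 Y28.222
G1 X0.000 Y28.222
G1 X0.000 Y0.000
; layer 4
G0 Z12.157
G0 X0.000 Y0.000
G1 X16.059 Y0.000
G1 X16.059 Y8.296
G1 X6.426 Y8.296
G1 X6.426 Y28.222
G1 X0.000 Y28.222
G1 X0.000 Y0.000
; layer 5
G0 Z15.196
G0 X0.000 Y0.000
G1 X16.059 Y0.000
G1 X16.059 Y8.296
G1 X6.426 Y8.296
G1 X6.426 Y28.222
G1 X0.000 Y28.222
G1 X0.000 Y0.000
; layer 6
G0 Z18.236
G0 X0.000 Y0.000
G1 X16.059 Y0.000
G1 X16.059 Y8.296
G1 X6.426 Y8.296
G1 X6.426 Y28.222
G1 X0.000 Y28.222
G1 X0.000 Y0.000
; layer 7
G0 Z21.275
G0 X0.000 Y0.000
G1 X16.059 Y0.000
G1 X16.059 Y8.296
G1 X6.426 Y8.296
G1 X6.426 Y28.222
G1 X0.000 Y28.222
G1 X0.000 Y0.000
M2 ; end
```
solid part
  facet normal 0.0000 0.0000 -1.0000
    outer loop
      vertex 16.059 8.296 0.000
      vertex 16.059 0.000 0.000
      vertex 0.000 0.000 0.000
    endloop
  endfacet
  facet normal 0.0000 0.0000 -1.0000
    outer loop
      vertex 6.426 8.296 0.000
      vertex 16.059 8.296 0.000
      vertex 0.000 0.000 0.000
    endloop
  endfacet
  facet normal 0.0000 0.0000 -1.0000
    outer loop
      vertex 6.426 28.222 0.000
      vertex 6.426 8.296 0.000
      vertex 0.000 0.000 0.000
    endloop
  endfacet
  facet normal 0.0000 0.0000 -1.0000
    outer loop
      vertex 0.000 28.222 0.000
      vertex 6.426 28.222 0.000
      vertex 0.000 0.000 0.000
    endloop
  endfacet
  facet normal 0.0000 0.0000 1.0000
    outer loop
      vertex 0.000 0.000 21.275
      vertex 16.059 0.000 21.275
      vertex 16.059 8.296 21.275
    endloop
  endfacet
  facet normal 0.0000 0.0000 1.0000
    outer loop
      vertex 0.000 0.000 21.275
      vertex 16.059 8.296 21.275
      vertex 6.426 8.296 21.275
    endloop
  endfacet
  facet normal 0.0000 0.0000 1.0000
    outer loop
      vertex 0.000 0.000 21.275
      vertex 6.426 8.296 21.275
      vertex 6.426 28.222 21.275
    endloop
  endfacet
  facet normal 0.0000 0.0000 1.0000
    outer loop
      vertex 0.000 0.000 21.275
      vertex 6.426 28.222 21.275
      vertex 0.000 28.222 21.275
    endloop
  endfacet
  facet normal 0.0000 -1.0000 0.0000
    outer loop
      vertex 0.000 0.000 0.000
      vertex 16.059 0.000 0.000
      vertex 16.059 0.000 21.275
    endloop
  endfacet
  facet normal 0.0000 -1.0000 0.0000
    outer loop
      vertex 0.000 0.000 0.000
      vertex 16.059 0.000 21.275
      vertex 0.000 0.000 21.275
    endloop
  endfacet
  facet normal 1.0000 0.0000 0.0000
    outer loop
      vertex 16.059 0.000 0.000
      vertex 16.059 8.296 0.000
      vertex 16.059 8.296 21.275
    endloop
  endfacet
  facet normal 1.0000 0.0000 0.0000
    outer loop
      vertex 16.059 0.000 0.000
      vertex 16.059 8.296 21.275
      vertex 16.059 0.000 21.275
    endloop
  endfacet
  facet normal 0.0000 1.0000 0.0000
    outer loop
      vertex 16.059 8.296 0.000
      vertex 6.426 8.296 0.000
      vertex 6.426 8.296 21.275
    endloop
  endfacet
  facet normal 0.0000 1.0000 0.0000
    outer loop
      vertex 16.059 8.296 0.000
      vertex 6.426 8.296 21.275
      vertex 16.059 8.296 21.275
    endloop
  endfacet
  facet normal 1.0000 0.0000 0.0000
    outer loop
      vertex 6.426 8.296 0.000
      vertex 6.426 28.222 0.000
      vertex 6.426 28.222 21.275
    endloop
  endfacet
  facet normal 1.0000 0.0000 0.0000
    outer loop
      vertex 6.426 8.296 0.000
      vertex 6.426 28.222 21.275
      vertex 6.426 8.296 21.275
    endloop
  endfacet
  facet normal 0.0000 1.0000 0.0000
    outer loop
      vertex 6.426 28.222 0.000
      vertex 0.000 28.222 0.000
      vertex 0.000 28.222 21.275
    endloop
  endfacet
  facet normal 0.0000 1.0000 0.0000
    outer loop
      vertex 6.426 28.222 0.000
      vertex 0.000 28.222 21.275
      vertex 6.426 28.222 21.275
    endloop
  endfacet
  facet normal -1.0000 0.0000 0.0000
    outer loop
      vertex 0.000 28.222 0.000
      vertex 0.000 0.000 0.000
      vertex 0.000 0.000 21.275
    endloop
  endfacet
  facet normal -1.0000 0.0000 0.0000
    outer loop
      vertex 0.000 28.222 0.000
      vertex 0.000 0.000 21.275
      vertex 0.000 28.222 21.275
    endloop
  endfacet
endsolid part

The G0 Z moves step by Δz≈3.039 mm. Every layer's G1 loop is the same polygon, so the solid is a straight extrusion of it from z=0 to z≈21.3. Closing with flat bottom and top caps and triangulating gives 20 facets — an L-shaped prism: outer 16.1 × 28.2 mm, arm thicknesses ≈ 8.3 mm (horizontal) and 6.43 mm (vertical), extruded 21.3 mm in z.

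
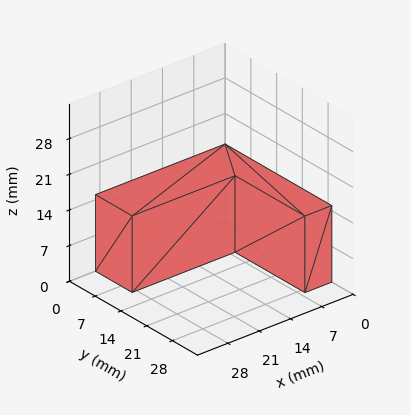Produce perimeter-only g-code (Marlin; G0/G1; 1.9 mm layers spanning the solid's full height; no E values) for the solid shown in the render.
Reading the render: the shape is an L-shaped prism: outer 29 × 29 mm, arm thicknesses ≈ 10 mm (horizontal) and 6 mm (vertical), extruded 15 mm in z (dimensions read to the nearest mm from the axis ticks). For the g-code, the solid's height is divided into equal slices at the stated Δz and each level perimeter traced with G1 moves after a G0 lift.

; perimeter-only toolpath
G21 ; units = mm
G90 ; absolute positioning
G28 ; home
; layer 1
G0 Z1.9
G0 X0.0 Y0.0
G1 X29.0 Y0.0
G1 X29.0 Y10.0
G1 X6.0 Y10.0
G1 X6.0 Y29.0
G1 X0.0 Y29.0
G1 X0.0 Y0.0
; layer 2
G0 Z3.8
G0 X0.0 Y0.0
G1 X29.0 Y0.0
G1 X29.0 Y10.0
G1 X6.0 Y10.0
G1 X6.0 Y29.0
G1 X0.0 Y29.0
G1 X0.0 Y0.0
; layer 3
G0 Z5.6
G0 X0.0 Y0.0
G1 X29.0 Y0.0
G1 X29.0 Y10.0
G1 X6.0 Y10.0
G1 X6.0 Y29.0
G1 X0.0 Y29.0
G1 X0.0 Y0.0
; layer 4
G0 Z7.5
G0 X0.0 Y0.0
G1 X29.0 Y0.0
G1 X29.0 Y10.0
G1 X6.0 Y10.0
G1 X6.0 Y29.0
G1 X0.0 Y29.0
G1 X0.0 Y0.0
; layer 5
G0 Z9.4
G0 X0.0 Y0.0
G1 X29.0 Y0.0
G1 X29.0 Y10.0
G1 X6.0 Y10.0
G1 X6.0 Y29.0
G1 X0.0 Y29.0
G1 X0.0 Y0.0
; layer 6
G0 Z11.2
G0 X0.0 Y0.0
G1 X29.0 Y0.0
G1 X29.0 Y10.0
G1 X6.0 Y10.0
G1 X6.0 Y29.0
G1 X0.0 Y29.0
G1 X0.0 Y0.0
; layer 7
G0 Z13.1
G0 X0.0 Y0.0
G1 X29.0 Y0.0
G1 X29.0 Y10.0
G1 X6.0 Y10.0
G1 X6.0 Y29.0
G1 X0.0 Y29.0
G1 X0.0 Y0.0
; layer 8
G0 Z15.0
G0 X0.0 Y0.0
G1 X29.0 Y0.0
G1 X29.0 Y10.0
G1 X6.0 Y10.0
G1 X6.0 Y29.0
G1 X0.0 Y29.0
G1 X0.0 Y0.0
M2 ; end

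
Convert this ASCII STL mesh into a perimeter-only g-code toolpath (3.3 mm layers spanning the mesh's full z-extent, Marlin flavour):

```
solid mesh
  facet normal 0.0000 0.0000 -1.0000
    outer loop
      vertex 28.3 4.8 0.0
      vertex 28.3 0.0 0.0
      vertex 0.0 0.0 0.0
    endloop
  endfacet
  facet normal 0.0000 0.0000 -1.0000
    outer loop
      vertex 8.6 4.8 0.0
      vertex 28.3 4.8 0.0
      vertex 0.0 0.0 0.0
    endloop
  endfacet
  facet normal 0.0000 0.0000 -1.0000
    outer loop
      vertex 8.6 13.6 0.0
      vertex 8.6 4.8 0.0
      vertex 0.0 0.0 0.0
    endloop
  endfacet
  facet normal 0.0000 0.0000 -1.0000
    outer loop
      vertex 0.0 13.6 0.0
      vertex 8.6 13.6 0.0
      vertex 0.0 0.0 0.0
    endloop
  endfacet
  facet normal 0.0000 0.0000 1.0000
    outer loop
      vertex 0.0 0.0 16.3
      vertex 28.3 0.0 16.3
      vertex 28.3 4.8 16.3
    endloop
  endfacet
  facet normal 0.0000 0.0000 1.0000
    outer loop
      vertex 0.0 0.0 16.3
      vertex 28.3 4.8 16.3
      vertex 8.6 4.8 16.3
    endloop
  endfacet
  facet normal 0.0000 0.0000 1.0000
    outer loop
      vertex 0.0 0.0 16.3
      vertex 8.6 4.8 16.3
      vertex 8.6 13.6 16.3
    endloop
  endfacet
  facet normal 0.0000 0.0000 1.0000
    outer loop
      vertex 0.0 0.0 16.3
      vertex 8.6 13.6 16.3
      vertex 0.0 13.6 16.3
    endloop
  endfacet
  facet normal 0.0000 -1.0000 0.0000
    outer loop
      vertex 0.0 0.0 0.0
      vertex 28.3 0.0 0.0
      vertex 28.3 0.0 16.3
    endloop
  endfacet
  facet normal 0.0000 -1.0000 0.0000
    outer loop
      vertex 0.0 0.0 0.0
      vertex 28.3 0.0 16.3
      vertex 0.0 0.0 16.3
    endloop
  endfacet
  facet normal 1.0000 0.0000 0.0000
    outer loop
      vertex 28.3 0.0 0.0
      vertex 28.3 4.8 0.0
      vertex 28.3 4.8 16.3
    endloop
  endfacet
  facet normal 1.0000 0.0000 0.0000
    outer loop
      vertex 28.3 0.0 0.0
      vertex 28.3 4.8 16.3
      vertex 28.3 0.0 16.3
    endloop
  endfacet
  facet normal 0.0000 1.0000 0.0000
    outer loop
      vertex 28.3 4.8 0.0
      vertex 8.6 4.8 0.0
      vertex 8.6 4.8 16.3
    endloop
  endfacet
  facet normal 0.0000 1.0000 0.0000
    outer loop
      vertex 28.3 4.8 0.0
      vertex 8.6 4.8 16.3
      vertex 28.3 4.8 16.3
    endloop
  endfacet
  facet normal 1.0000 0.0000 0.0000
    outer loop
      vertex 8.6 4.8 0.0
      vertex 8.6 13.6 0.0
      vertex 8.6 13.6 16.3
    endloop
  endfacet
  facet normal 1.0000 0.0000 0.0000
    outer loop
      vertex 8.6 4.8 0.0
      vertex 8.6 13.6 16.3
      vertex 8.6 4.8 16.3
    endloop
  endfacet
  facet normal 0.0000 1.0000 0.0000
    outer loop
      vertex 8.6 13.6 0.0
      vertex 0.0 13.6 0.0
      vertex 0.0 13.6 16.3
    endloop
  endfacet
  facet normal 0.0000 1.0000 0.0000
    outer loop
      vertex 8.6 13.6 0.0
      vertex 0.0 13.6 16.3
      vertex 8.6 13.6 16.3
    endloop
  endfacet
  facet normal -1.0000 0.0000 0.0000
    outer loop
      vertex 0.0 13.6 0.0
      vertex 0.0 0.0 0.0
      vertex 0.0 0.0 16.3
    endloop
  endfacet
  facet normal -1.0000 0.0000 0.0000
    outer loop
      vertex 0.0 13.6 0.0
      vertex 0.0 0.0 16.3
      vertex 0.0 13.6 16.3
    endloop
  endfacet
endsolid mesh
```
; perimeter-only toolpath
G21 ; units = mm
G90 ; absolute positioning
G28 ; home
; layer 1
G0 Z3.3
G0 X0.0 Y0.0
G1 X28.3 Y0.0
G1 X28.3 Y4.8
G1 X8.6 Y4.8
G1 X8.6 Y13.6
G1 X0.0 Y13.6
G1 X0.0 Y0.0
; layer 2
G0 Z6.5
G0 X0.0 Y0.0
G1 X28.3 Y0.0
G1 X28.3 Y4.8
G1 X8.6 Y4.8
G1 X8.6 Y13.6
G1 X0.0 Y13.6
G1 X0.0 Y0.0
; layer 3
G0 Z9.8
G0 X0.0 Y0.0
G1 X28.3 Y0.0
G1 X28.3 Y4.8
G1 X8.6 Y4.8
G1 X8.6 Y13.6
G1 X0.0 Y13.6
G1 X0.0 Y0.0
; layer 4
G0 Z13.0
G0 X0.0 Y0.0
G1 X28.3 Y0.0
G1 X28.3 Y4.8
G1 X8.6 Y4.8
G1 X8.6 Y13.6
G1 X0.0 Y13.6
G1 X0.0 Y0.0
; layer 5
G0 Z16.3
G0 X0.0 Y0.0
G1 X28.3 Y0.0
G1 X28.3 Y4.8
G1 X8.6 Y4.8
G1 X8.6 Y13.6
G1 X0.0 Y13.6
G1 X0.0 Y0.0
M2 ; end

The solid is an L-shaped prism: outer 28.3 × 13.6 mm, arm thicknesses ≈ 4.8 mm (horizontal) and 8.6 mm (vertical), extruded 16.3 mm in z. Slicing at Δz = 3.3 mm — 5 equal slices spanning the solid's height, so layer i sits at z = i·h/5 — gives 5 non-empty perimeters. Each is a 6-segment closed polygon; G0 lifts to the layer z and rapids to the start vertex, then G1 traces the edges.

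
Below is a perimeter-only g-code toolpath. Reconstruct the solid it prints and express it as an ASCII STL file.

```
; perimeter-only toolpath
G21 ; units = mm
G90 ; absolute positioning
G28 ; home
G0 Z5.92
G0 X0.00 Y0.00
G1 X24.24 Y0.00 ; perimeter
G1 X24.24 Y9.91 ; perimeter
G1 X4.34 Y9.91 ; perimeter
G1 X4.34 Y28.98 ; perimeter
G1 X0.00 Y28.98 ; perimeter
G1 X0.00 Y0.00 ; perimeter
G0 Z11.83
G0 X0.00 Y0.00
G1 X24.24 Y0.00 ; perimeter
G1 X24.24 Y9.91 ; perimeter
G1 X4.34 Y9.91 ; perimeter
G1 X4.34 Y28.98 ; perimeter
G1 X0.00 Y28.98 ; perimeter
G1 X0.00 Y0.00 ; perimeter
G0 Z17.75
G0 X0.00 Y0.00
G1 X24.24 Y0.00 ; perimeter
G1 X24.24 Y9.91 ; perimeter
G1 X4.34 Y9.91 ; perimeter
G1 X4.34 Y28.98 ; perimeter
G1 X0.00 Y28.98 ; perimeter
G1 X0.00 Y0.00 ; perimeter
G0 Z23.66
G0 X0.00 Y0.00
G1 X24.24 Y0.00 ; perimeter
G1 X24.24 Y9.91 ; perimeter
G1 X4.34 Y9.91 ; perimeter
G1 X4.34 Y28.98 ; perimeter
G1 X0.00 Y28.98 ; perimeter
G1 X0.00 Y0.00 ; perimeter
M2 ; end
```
solid part
  facet normal 0.0000 0.0000 -1.0000
    outer loop
      vertex 24.24 9.91 0.00
      vertex 24.24 0.00 0.00
      vertex 0.00 0.00 0.00
    endloop
  endfacet
  facet normal 0.0000 0.0000 -1.0000
    outer loop
      vertex 4.34 9.91 0.00
      vertex 24.24 9.91 0.00
      vertex 0.00 0.00 0.00
    endloop
  endfacet
  facet normal 0.0000 0.0000 -1.0000
    outer loop
      vertex 4.34 28.98 0.00
      vertex 4.34 9.91 0.00
      vertex 0.00 0.00 0.00
    endloop
  endfacet
  facet normal 0.0000 0.0000 -1.0000
    outer loop
      vertex 0.00 28.98 0.00
      vertex 4.34 28.98 0.00
      vertex 0.00 0.00 0.00
    endloop
  endfacet
  facet normal 0.0000 0.0000 1.0000
    outer loop
      vertex 0.00 0.00 23.66
      vertex 24.24 0.00 23.66
      vertex 24.24 9.91 23.66
    endloop
  endfacet
  facet normal 0.0000 0.0000 1.0000
    outer loop
      vertex 0.00 0.00 23.66
      vertex 24.24 9.91 23.66
      vertex 4.34 9.91 23.66
    endloop
  endfacet
  facet normal 0.0000 0.0000 1.0000
    outer loop
      vertex 0.00 0.00 23.66
      vertex 4.34 9.91 23.66
      vertex 4.34 28.98 23.66
    endloop
  endfacet
  facet normal 0.0000 0.0000 1.0000
    outer loop
      vertex 0.00 0.00 23.66
      vertex 4.34 28.98 23.66
      vertex 0.00 28.98 23.66
    endloop
  endfacet
  facet normal 0.0000 -1.0000 0.0000
    outer loop
      vertex 0.00 0.00 0.00
      vertex 24.24 0.00 0.00
      vertex 24.24 0.00 23.66
    endloop
  endfacet
  facet normal 0.0000 -1.0000 0.0000
    outer loop
      vertex 0.00 0.00 0.00
      vertex 24.24 0.00 23.66
      vertex 0.00 0.00 23.66
    endloop
  endfacet
  facet normal 1.0000 0.0000 0.0000
    outer loop
      vertex 24.24 0.00 0.00
      vertex 24.24 9.91 0.00
      vertex 24.24 9.91 23.66
    endloop
  endfacet
  facet normal 1.0000 0.0000 0.0000
    outer loop
      vertex 24.24 0.00 0.00
      vertex 24.24 9.91 23.66
      vertex 24.24 0.00 23.66
    endloop
  endfacet
  facet normal 0.0000 1.0000 0.0000
    outer loop
      vertex 24.24 9.91 0.00
      vertex 4.34 9.91 0.00
      vertex 4.34 9.91 23.66
    endloop
  endfacet
  facet normal 0.0000 1.0000 0.0000
    outer loop
      vertex 24.24 9.91 0.00
      vertex 4.34 9.91 23.66
      vertex 24.24 9.91 23.66
    endloop
  endfacet
  facet normal 1.0000 0.0000 0.0000
    outer loop
      vertex 4.34 9.91 0.00
      vertex 4.34 28.98 0.00
      vertex 4.34 28.98 23.66
    endloop
  endfacet
  facet normal 1.0000 0.0000 0.0000
    outer loop
      vertex 4.34 9.91 0.00
      vertex 4.34 28.98 23.66
      vertex 4.34 9.91 23.66
    endloop
  endfacet
  facet normal 0.0000 1.0000 0.0000
    outer loop
      vertex 4.34 28.98 0.00
      vertex 0.00 28.98 0.00
      vertex 0.00 28.98 23.66
    endloop
  endfacet
  facet normal 0.0000 1.0000 0.0000
    outer loop
      vertex 4.34 28.98 0.00
      vertex 0.00 28.98 23.66
      vertex 4.34 28.98 23.66
    endloop
  endfacet
  facet normal -1.0000 0.0000 0.0000
    outer loop
      vertex 0.00 28.98 0.00
      vertex 0.00 0.00 0.00
      vertex 0.00 0.00 23.66
    endloop
  endfacet
  facet normal -1.0000 0.0000 0.0000
    outer loop
      vertex 0.00 28.98 0.00
      vertex 0.00 0.00 23.66
      vertex 0.00 28.98 23.66
    endloop
  endfacet
endsolid part

The G0 Z moves step by Δz≈5.92 mm. Every layer's G1 loop is the same polygon, so the solid is a straight extrusion of it from z=0 to z≈23.7. Closing with flat bottom and top caps and triangulating gives 20 facets — an L-shaped prism: outer 24.2 × 29 mm, arm thicknesses ≈ 9.91 mm (horizontal) and 4.34 mm (vertical), extruded 23.7 mm in z.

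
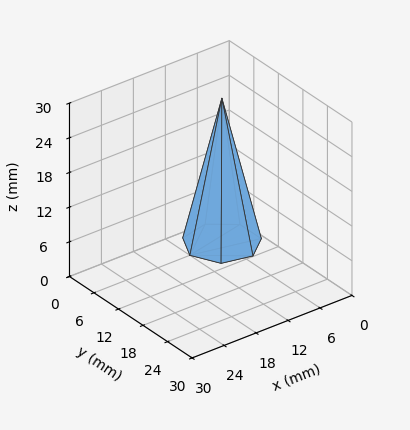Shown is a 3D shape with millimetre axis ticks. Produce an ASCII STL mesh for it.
Reading the render: the shape is a regular 7-sided pyramid, base circumscribed radius ≈ 6 mm, apex at z ≈ 25 mm (dimensions read to the nearest mm from the axis ticks). For the STL, each face is triangulated and given an outward normal.

solid part
  facet normal 0.0000 0.0000 -1.0000
    outer loop
      vertex 4.66 11.85 0.00
      vertex 9.74 10.69 0.00
      vertex 12.00 6.00 0.00
    endloop
  endfacet
  facet normal 0.0000 0.0000 -1.0000
    outer loop
      vertex 0.59 8.60 0.00
      vertex 4.66 11.85 0.00
      vertex 12.00 6.00 0.00
    endloop
  endfacet
  facet normal 0.0000 0.0000 -1.0000
    outer loop
      vertex 0.59 3.40 0.00
      vertex 0.59 8.60 0.00
      vertex 12.00 6.00 0.00
    endloop
  endfacet
  facet normal 0.0000 0.0000 -1.0000
    outer loop
      vertex 4.66 0.15 0.00
      vertex 0.59 3.40 0.00
      vertex 12.00 6.00 0.00
    endloop
  endfacet
  facet normal 0.0000 0.0000 -1.0000
    outer loop
      vertex 9.74 1.31 0.00
      vertex 4.66 0.15 0.00
      vertex 12.00 6.00 0.00
    endloop
  endfacet
  facet normal 0.8805 0.4243 0.2113
    outer loop
      vertex 12.00 6.00 0.00
      vertex 9.74 10.69 0.00
      vertex 6.00 6.00 25.00
    endloop
  endfacet
  facet normal 0.2176 0.9529 0.2113
    outer loop
      vertex 9.74 10.69 0.00
      vertex 4.66 11.85 0.00
      vertex 6.00 6.00 25.00
    endloop
  endfacet
  facet normal -0.6099 0.7638 0.2114
    outer loop
      vertex 4.66 11.85 0.00
      vertex 0.59 8.60 0.00
      vertex 6.00 6.00 25.00
    endloop
  endfacet
  facet normal -0.9774 0.0000 0.2115
    outer loop
      vertex 0.59 8.60 0.00
      vertex 0.59 3.40 0.00
      vertex 6.00 6.00 25.00
    endloop
  endfacet
  facet normal -0.6099 -0.7638 0.2114
    outer loop
      vertex 0.59 3.40 0.00
      vertex 4.66 0.15 0.00
      vertex 6.00 6.00 25.00
    endloop
  endfacet
  facet normal 0.2176 -0.9529 0.2113
    outer loop
      vertex 4.66 0.15 0.00
      vertex 9.74 1.31 0.00
      vertex 6.00 6.00 25.00
    endloop
  endfacet
  facet normal 0.8805 -0.4243 0.2113
    outer loop
      vertex 9.74 1.31 0.00
      vertex 12.00 6.00 0.00
      vertex 6.00 6.00 25.00
    endloop
  endfacet
endsolid part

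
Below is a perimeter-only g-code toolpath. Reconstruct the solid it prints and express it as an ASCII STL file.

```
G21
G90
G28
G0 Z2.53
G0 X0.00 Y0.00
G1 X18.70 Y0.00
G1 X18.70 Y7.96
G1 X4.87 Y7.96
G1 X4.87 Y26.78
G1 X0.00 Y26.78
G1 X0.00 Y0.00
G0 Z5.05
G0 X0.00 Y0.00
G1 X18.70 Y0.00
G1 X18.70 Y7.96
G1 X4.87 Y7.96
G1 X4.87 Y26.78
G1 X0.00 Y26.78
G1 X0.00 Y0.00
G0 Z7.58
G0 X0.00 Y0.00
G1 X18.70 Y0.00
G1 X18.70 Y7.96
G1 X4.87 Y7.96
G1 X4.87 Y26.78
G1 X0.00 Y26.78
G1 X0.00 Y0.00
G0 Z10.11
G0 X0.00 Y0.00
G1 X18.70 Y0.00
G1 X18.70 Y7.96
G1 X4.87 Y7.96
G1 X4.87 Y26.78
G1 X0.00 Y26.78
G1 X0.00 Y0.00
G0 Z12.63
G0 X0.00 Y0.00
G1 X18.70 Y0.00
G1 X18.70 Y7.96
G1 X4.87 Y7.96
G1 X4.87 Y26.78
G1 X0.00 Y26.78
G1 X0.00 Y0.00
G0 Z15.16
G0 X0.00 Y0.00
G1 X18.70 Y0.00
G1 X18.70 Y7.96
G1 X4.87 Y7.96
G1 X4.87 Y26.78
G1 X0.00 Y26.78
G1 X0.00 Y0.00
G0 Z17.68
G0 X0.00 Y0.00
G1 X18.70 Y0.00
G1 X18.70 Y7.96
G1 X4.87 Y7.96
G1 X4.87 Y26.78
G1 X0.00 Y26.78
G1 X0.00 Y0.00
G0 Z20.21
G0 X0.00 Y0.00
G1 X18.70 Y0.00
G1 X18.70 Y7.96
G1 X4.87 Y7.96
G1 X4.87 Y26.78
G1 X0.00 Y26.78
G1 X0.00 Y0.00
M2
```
solid part
  facet normal 0.0000 0.0000 -1.0000
    outer loop
      vertex 18.70 7.96 0.00
      vertex 18.70 0.00 0.00
      vertex 0.00 0.00 0.00
    endloop
  endfacet
  facet normal 0.0000 0.0000 -1.0000
    outer loop
      vertex 4.87 7.96 0.00
      vertex 18.70 7.96 0.00
      vertex 0.00 0.00 0.00
    endloop
  endfacet
  facet normal 0.0000 0.0000 -1.0000
    outer loop
      vertex 4.87 26.78 0.00
      vertex 4.87 7.96 0.00
      vertex 0.00 0.00 0.00
    endloop
  endfacet
  facet normal 0.0000 0.0000 -1.0000
    outer loop
      vertex 0.00 26.78 0.00
      vertex 4.87 26.78 0.00
      vertex 0.00 0.00 0.00
    endloop
  endfacet
  facet normal 0.0000 0.0000 1.0000
    outer loop
      vertex 0.00 0.00 20.21
      vertex 18.70 0.00 20.21
      vertex 18.70 7.96 20.21
    endloop
  endfacet
  facet normal 0.0000 0.0000 1.0000
    outer loop
      vertex 0.00 0.00 20.21
      vertex 18.70 7.96 20.21
      vertex 4.87 7.96 20.21
    endloop
  endfacet
  facet normal 0.0000 0.0000 1.0000
    outer loop
      vertex 0.00 0.00 20.21
      vertex 4.87 7.96 20.21
      vertex 4.87 26.78 20.21
    endloop
  endfacet
  facet normal 0.0000 0.0000 1.0000
    outer loop
      vertex 0.00 0.00 20.21
      vertex 4.87 26.78 20.21
      vertex 0.00 26.78 20.21
    endloop
  endfacet
  facet normal 0.0000 -1.0000 0.0000
    outer loop
      vertex 0.00 0.00 0.00
      vertex 18.70 0.00 0.00
      vertex 18.70 0.00 20.21
    endloop
  endfacet
  facet normal 0.0000 -1.0000 0.0000
    outer loop
      vertex 0.00 0.00 0.00
      vertex 18.70 0.00 20.21
      vertex 0.00 0.00 20.21
    endloop
  endfacet
  facet normal 1.0000 0.0000 0.0000
    outer loop
      vertex 18.70 0.00 0.00
      vertex 18.70 7.96 0.00
      vertex 18.70 7.96 20.21
    endloop
  endfacet
  facet normal 1.0000 0.0000 0.0000
    outer loop
      vertex 18.70 0.00 0.00
      vertex 18.70 7.96 20.21
      vertex 18.70 0.00 20.21
    endloop
  endfacet
  facet normal 0.0000 1.0000 0.0000
    outer loop
      vertex 18.70 7.96 0.00
      vertex 4.87 7.96 0.00
      vertex 4.87 7.96 20.21
    endloop
  endfacet
  facet normal 0.0000 1.0000 0.0000
    outer loop
      vertex 18.70 7.96 0.00
      vertex 4.87 7.96 20.21
      vertex 18.70 7.96 20.21
    endloop
  endfacet
  facet normal 1.0000 0.0000 0.0000
    outer loop
      vertex 4.87 7.96 0.00
      vertex 4.87 26.78 0.00
      vertex 4.87 26.78 20.21
    endloop
  endfacet
  facet normal 1.0000 0.0000 0.0000
    outer loop
      vertex 4.87 7.96 0.00
      vertex 4.87 26.78 20.21
      vertex 4.87 7.96 20.21
    endloop
  endfacet
  facet normal 0.0000 1.0000 0.0000
    outer loop
      vertex 4.87 26.78 0.00
      vertex 0.00 26.78 0.00
      vertex 0.00 26.78 20.21
    endloop
  endfacet
  facet normal 0.0000 1.0000 0.0000
    outer loop
      vertex 4.87 26.78 0.00
      vertex 0.00 26.78 20.21
      vertex 4.87 26.78 20.21
    endloop
  endfacet
  facet normal -1.0000 0.0000 0.0000
    outer loop
      vertex 0.00 26.78 0.00
      vertex 0.00 0.00 0.00
      vertex 0.00 0.00 20.21
    endloop
  endfacet
  facet normal -1.0000 0.0000 0.0000
    outer loop
      vertex 0.00 26.78 0.00
      vertex 0.00 0.00 20.21
      vertex 0.00 26.78 20.21
    endloop
  endfacet
endsolid part

The G0 Z moves step by Δz≈2.53 mm. Every layer's G1 loop is the same polygon, so the solid is a straight extrusion of it from z=0 to z≈20.2. Closing with flat bottom and top caps and triangulating gives 20 facets — an L-shaped prism: outer 18.7 × 26.8 mm, arm thicknesses ≈ 7.96 mm (horizontal) and 4.87 mm (vertical), extruded 20.2 mm in z.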